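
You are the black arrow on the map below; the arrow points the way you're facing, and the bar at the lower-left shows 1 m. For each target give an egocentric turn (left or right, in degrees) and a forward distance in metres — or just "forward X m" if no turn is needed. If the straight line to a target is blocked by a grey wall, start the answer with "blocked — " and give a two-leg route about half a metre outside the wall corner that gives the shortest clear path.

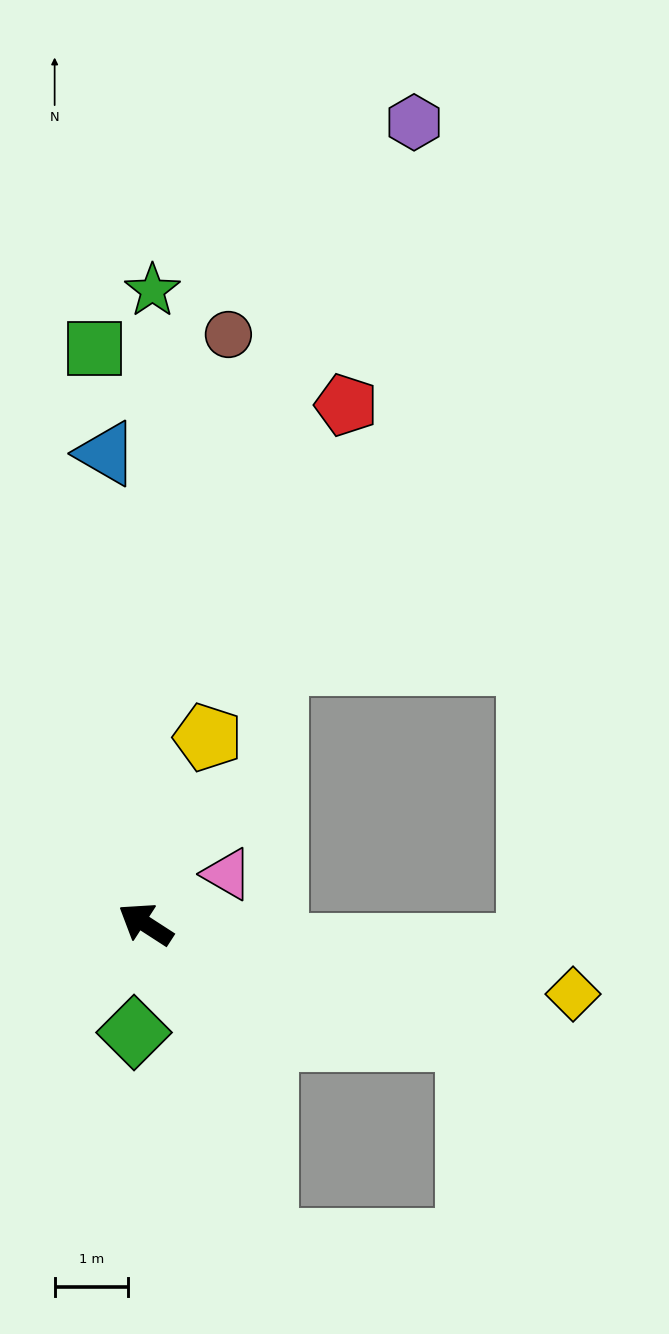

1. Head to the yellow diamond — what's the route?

turn right 156°, forward 5.9 m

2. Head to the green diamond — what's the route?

turn left 117°, forward 1.5 m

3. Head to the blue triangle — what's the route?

turn right 52°, forward 6.4 m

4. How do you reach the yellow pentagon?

turn right 76°, forward 2.7 m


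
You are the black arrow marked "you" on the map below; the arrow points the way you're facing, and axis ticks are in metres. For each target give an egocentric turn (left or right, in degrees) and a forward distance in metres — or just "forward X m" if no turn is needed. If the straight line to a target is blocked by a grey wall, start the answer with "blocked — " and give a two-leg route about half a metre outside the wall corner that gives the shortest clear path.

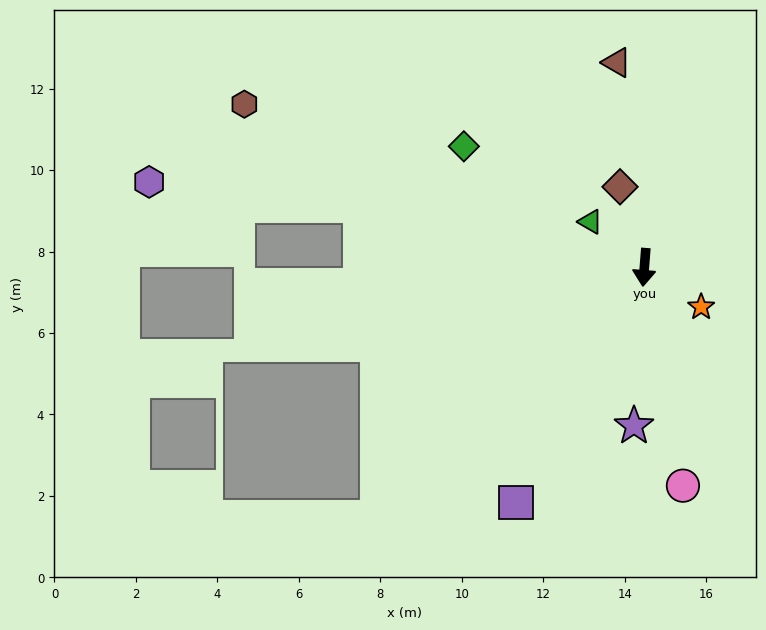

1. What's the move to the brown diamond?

turn right 159°, forward 2.1 m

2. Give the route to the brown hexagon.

turn right 108°, forward 10.6 m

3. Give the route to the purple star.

forward 3.9 m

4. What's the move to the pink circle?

turn left 14°, forward 5.4 m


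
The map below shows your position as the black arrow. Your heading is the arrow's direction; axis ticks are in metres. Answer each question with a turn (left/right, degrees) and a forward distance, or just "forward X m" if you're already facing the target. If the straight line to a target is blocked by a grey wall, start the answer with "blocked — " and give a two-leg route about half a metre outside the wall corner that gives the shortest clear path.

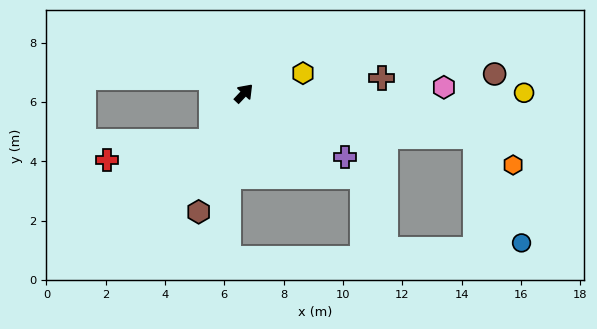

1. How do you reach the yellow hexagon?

turn right 28°, forward 2.1 m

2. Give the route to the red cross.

blocked — turn right 171°, forward 2.0 m, then turn right 46°, forward 3.6 m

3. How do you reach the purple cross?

turn right 79°, forward 4.0 m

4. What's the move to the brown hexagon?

turn right 158°, forward 4.3 m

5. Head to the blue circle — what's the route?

blocked — turn right 57°, forward 7.9 m, then turn right 56°, forward 3.9 m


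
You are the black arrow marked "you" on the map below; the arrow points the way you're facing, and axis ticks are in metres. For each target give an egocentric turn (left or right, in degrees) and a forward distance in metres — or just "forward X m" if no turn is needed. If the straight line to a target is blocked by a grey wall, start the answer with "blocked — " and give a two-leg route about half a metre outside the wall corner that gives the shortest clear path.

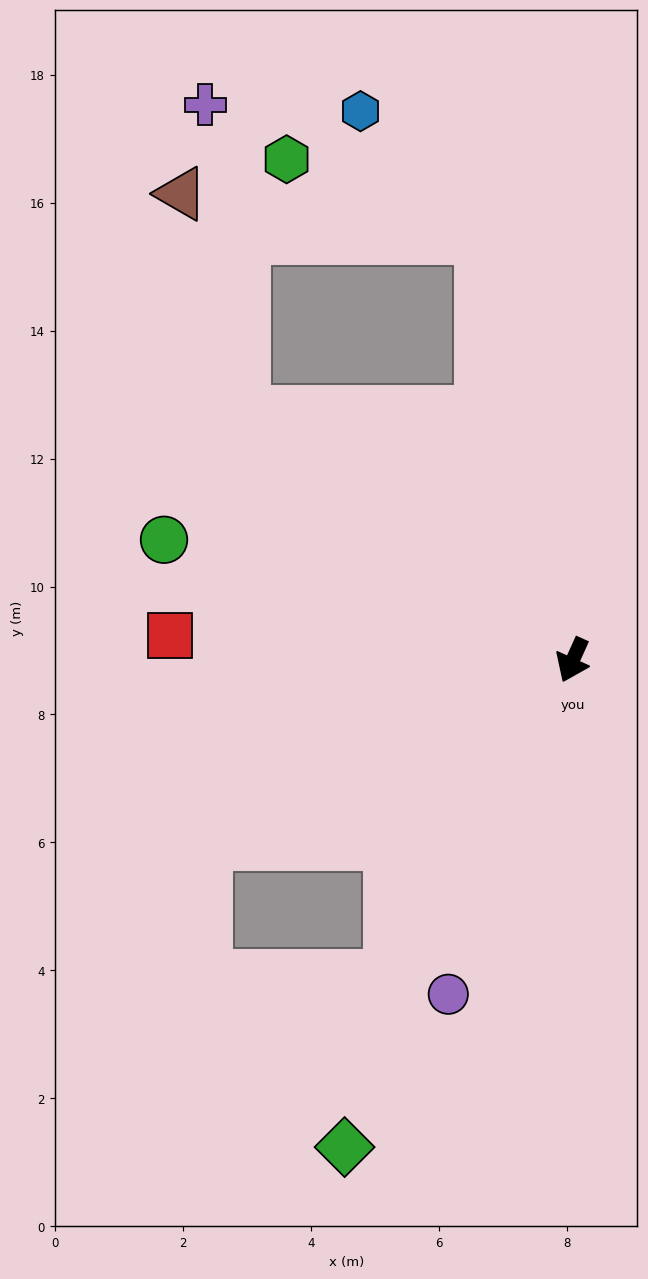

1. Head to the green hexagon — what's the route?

blocked — turn right 144°, forward 6.8 m, then turn left 56°, forward 3.3 m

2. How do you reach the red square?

turn right 69°, forward 6.3 m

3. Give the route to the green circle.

turn right 82°, forward 6.7 m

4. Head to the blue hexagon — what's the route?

blocked — turn right 144°, forward 6.8 m, then turn left 32°, forward 2.7 m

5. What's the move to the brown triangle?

blocked — turn right 103°, forward 6.4 m, then turn right 37°, forward 3.6 m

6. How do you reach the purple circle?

turn left 4°, forward 5.6 m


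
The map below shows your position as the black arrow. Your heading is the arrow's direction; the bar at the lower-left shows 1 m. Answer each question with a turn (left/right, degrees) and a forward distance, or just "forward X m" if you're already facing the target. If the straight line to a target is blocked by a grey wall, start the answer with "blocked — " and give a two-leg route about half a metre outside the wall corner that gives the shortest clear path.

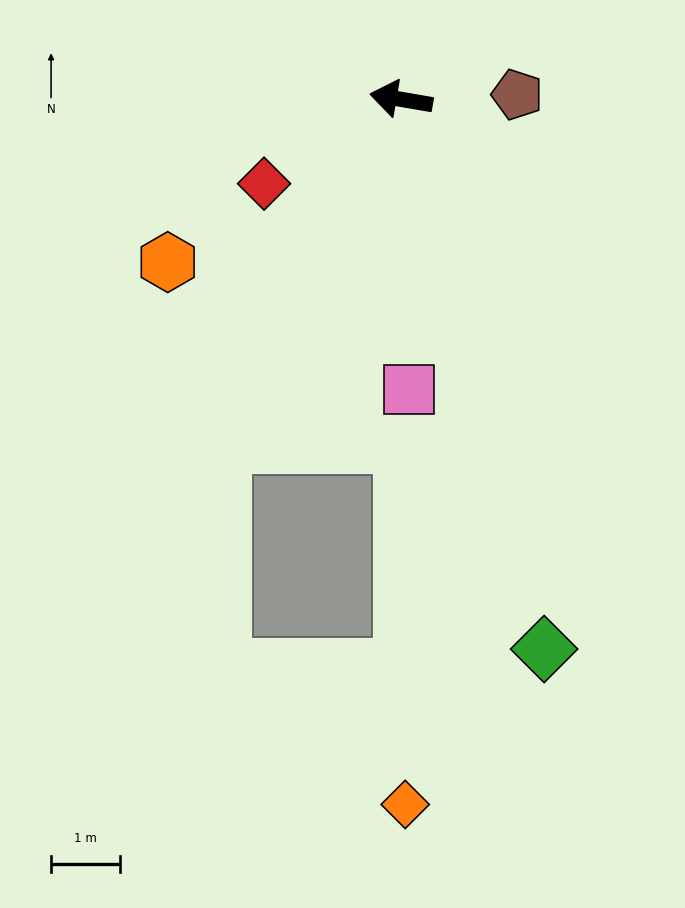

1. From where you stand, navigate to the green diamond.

turn left 114°, forward 8.2 m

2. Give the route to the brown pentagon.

turn right 168°, forward 1.7 m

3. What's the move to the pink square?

turn left 101°, forward 4.2 m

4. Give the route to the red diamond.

turn left 41°, forward 2.3 m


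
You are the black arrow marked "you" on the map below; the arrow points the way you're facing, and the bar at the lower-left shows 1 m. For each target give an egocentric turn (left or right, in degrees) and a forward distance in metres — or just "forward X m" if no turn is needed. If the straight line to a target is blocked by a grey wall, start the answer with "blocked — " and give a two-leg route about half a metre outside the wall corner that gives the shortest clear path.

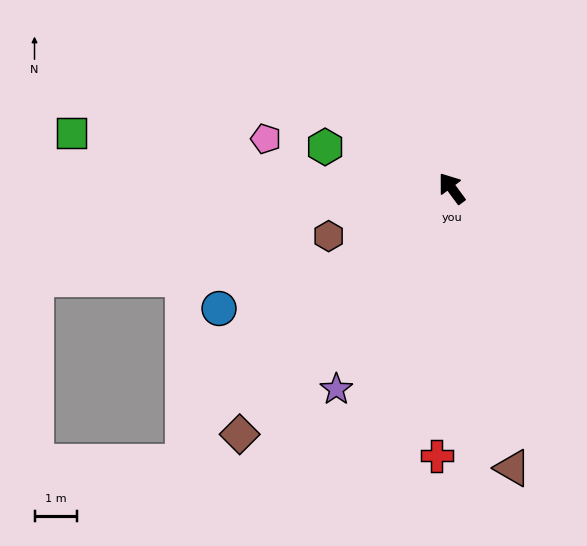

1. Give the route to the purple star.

turn left 114°, forward 5.4 m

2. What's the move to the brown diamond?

turn left 103°, forward 7.6 m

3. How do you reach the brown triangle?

turn left 156°, forward 6.7 m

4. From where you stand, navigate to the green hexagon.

turn left 35°, forward 3.1 m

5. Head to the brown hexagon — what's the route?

turn left 75°, forward 3.1 m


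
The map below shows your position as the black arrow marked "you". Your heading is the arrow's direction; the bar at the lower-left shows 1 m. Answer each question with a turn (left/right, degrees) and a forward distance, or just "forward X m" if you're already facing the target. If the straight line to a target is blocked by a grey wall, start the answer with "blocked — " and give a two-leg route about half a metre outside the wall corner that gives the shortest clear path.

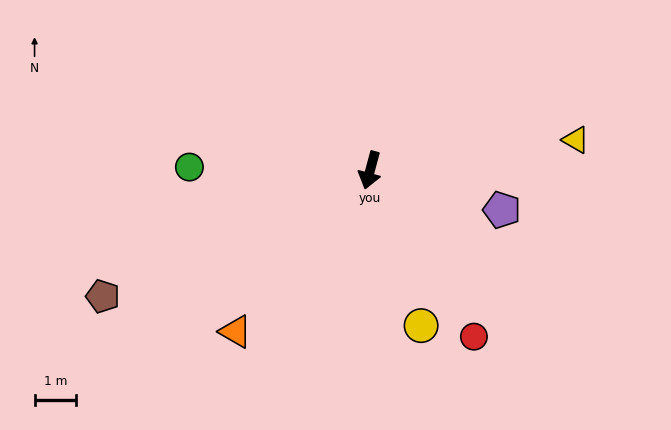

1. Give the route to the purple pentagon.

turn left 88°, forward 3.3 m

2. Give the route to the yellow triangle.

turn left 113°, forward 5.0 m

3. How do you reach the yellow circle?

turn left 33°, forward 3.9 m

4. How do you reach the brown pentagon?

turn right 50°, forward 7.1 m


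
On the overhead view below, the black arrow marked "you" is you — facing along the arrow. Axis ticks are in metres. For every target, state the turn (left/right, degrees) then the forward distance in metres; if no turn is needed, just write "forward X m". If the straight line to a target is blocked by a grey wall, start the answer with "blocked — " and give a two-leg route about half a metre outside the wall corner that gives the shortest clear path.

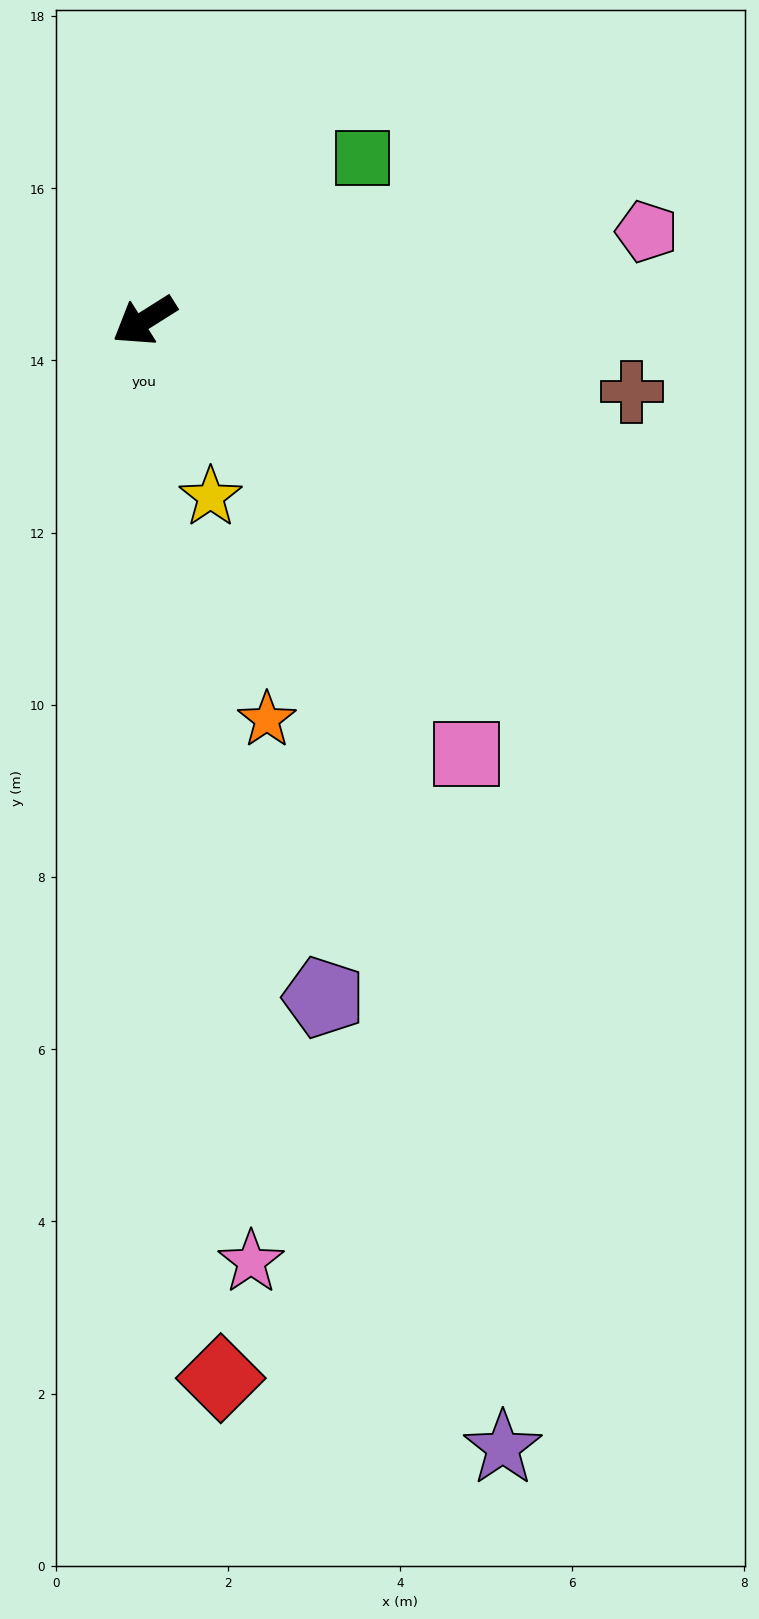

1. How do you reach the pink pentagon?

turn left 158°, forward 5.9 m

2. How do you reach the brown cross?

turn left 139°, forward 5.7 m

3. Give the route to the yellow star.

turn left 78°, forward 2.2 m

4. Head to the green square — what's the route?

turn right 176°, forward 3.2 m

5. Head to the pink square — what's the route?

turn left 94°, forward 6.3 m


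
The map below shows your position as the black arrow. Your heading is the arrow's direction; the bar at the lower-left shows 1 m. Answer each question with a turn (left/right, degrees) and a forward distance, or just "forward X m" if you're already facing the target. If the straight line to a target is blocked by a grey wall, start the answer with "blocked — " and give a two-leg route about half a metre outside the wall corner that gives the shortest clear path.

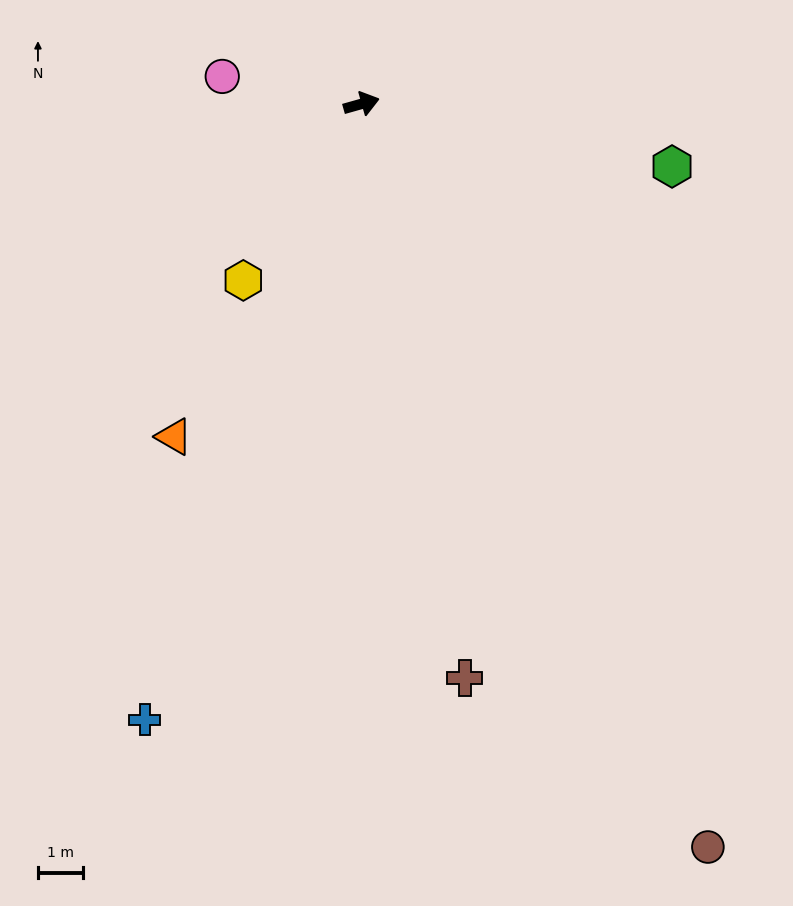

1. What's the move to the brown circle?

turn right 81°, forward 18.4 m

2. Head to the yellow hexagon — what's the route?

turn right 140°, forward 4.8 m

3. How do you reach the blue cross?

turn right 125°, forward 14.6 m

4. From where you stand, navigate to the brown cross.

turn right 96°, forward 13.1 m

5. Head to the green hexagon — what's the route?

turn right 27°, forward 7.1 m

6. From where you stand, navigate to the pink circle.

turn left 153°, forward 3.2 m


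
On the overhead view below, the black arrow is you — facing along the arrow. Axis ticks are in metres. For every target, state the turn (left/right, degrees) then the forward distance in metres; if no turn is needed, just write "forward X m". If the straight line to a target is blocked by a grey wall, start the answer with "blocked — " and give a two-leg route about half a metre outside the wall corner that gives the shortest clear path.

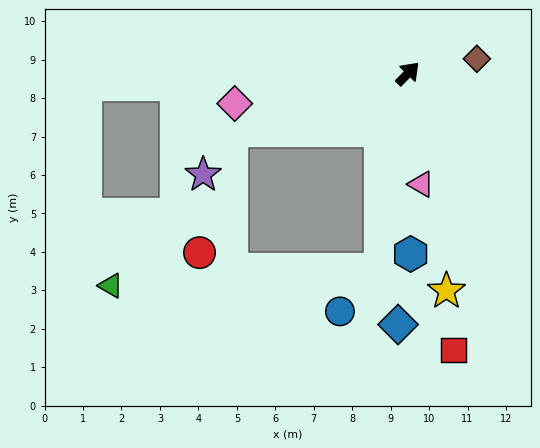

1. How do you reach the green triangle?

blocked — turn right 144°, forward 5.1 m, then turn right 78°, forward 7.0 m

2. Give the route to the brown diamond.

turn right 34°, forward 1.8 m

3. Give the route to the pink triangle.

turn right 129°, forward 2.9 m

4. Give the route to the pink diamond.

turn left 144°, forward 4.6 m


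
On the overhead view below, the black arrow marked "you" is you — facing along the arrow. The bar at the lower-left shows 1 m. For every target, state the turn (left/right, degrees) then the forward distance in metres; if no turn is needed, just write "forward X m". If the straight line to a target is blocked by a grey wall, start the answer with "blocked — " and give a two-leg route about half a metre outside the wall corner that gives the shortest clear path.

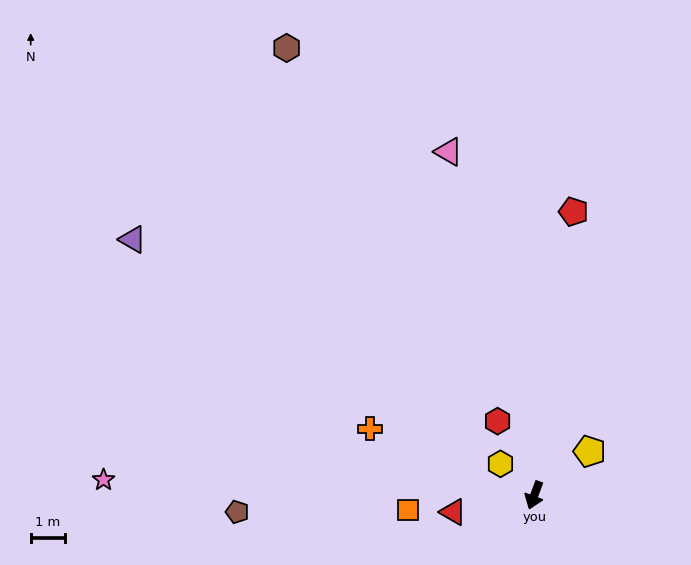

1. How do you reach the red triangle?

turn right 58°, forward 2.5 m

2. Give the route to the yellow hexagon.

turn right 113°, forward 1.4 m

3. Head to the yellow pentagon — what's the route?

turn left 149°, forward 2.1 m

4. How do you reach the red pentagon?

turn right 168°, forward 8.5 m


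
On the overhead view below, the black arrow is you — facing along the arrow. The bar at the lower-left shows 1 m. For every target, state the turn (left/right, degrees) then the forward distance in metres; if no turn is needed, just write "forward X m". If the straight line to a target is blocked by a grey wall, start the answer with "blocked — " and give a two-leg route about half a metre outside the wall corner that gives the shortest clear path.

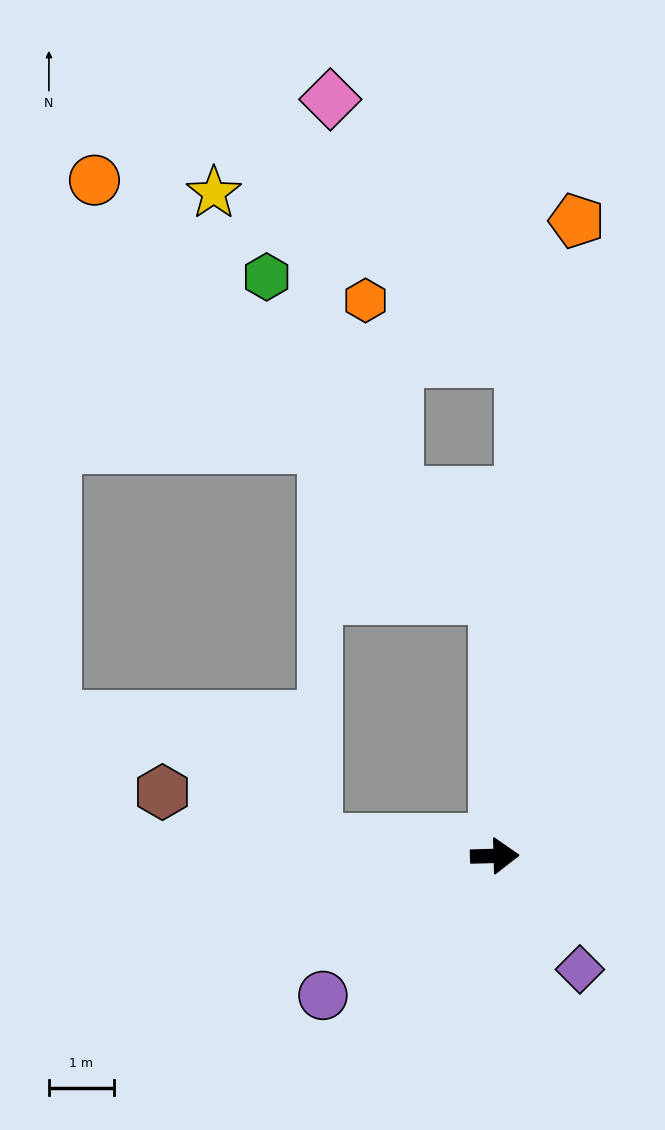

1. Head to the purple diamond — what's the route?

turn right 55°, forward 2.2 m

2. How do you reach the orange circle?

blocked — turn left 88°, forward 4.0 m, then turn left 44°, forward 8.9 m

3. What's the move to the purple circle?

turn right 143°, forward 3.4 m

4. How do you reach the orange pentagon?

turn left 81°, forward 9.9 m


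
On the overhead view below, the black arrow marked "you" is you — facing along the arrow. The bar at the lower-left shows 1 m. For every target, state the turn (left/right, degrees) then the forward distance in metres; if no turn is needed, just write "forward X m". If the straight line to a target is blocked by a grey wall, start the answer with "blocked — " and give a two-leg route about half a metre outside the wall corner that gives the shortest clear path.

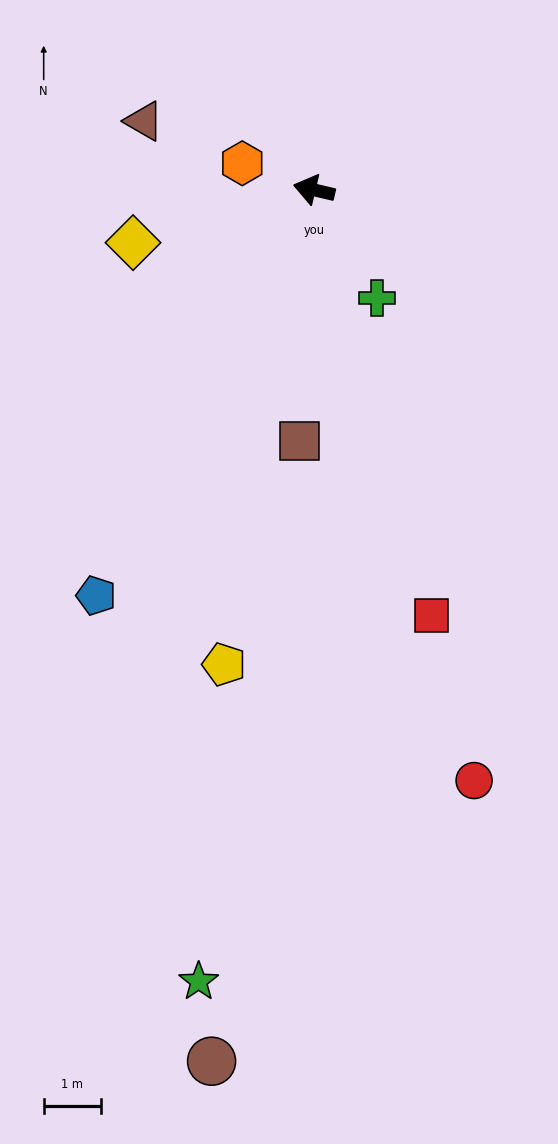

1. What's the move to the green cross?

turn left 134°, forward 2.2 m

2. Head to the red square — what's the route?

turn left 119°, forward 7.7 m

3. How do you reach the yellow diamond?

turn left 30°, forward 3.3 m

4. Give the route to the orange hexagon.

turn right 7°, forward 1.3 m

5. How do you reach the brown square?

turn left 100°, forward 4.4 m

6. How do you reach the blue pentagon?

turn left 75°, forward 8.0 m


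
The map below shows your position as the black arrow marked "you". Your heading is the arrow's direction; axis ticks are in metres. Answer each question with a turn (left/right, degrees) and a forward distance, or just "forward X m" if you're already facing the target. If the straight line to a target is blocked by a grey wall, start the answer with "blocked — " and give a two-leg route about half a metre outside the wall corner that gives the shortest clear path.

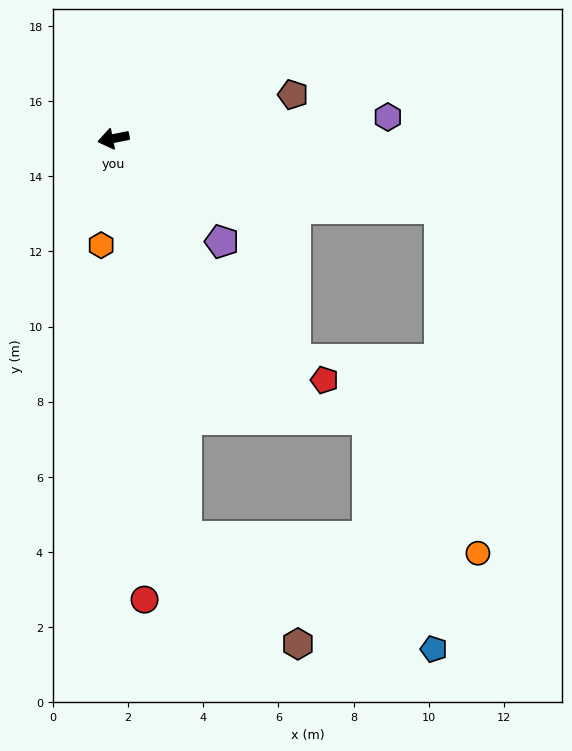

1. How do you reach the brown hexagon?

blocked — turn left 89°, forward 10.8 m, then turn left 36°, forward 4.1 m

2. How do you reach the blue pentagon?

blocked — turn left 89°, forward 10.8 m, then turn left 55°, forward 7.2 m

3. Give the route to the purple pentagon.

turn left 125°, forward 4.0 m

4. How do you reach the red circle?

turn left 83°, forward 12.3 m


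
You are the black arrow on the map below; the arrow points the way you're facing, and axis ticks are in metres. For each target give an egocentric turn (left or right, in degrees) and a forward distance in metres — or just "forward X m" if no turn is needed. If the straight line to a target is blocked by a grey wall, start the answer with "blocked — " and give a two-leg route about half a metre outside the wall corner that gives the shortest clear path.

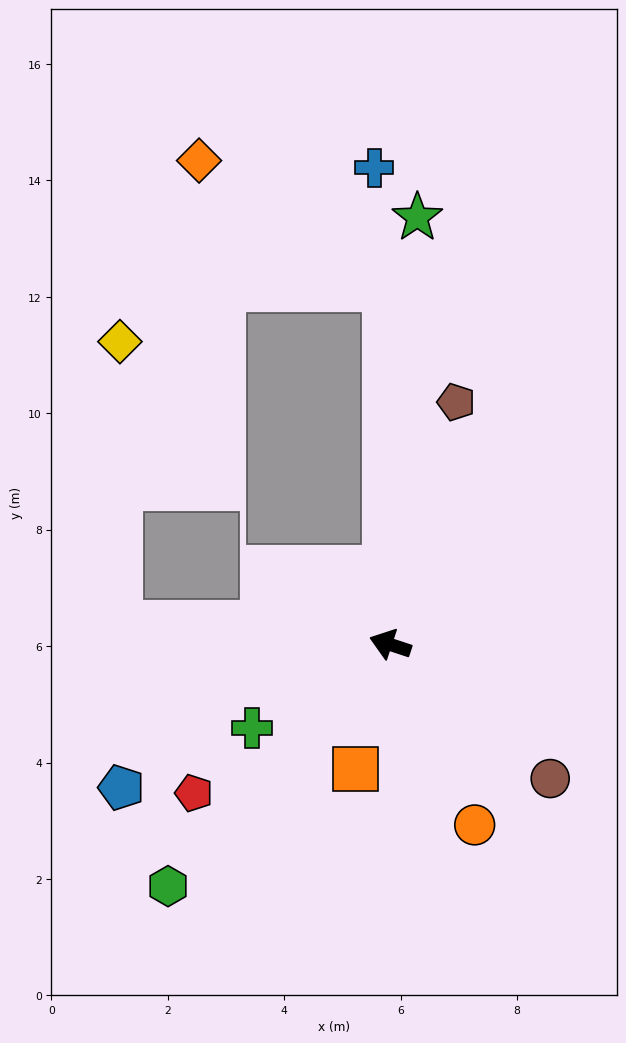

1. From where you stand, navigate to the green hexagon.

turn left 66°, forward 5.6 m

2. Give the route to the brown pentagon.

turn right 87°, forward 4.3 m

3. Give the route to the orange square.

turn left 93°, forward 2.2 m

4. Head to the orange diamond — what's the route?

blocked — turn right 71°, forward 6.2 m, then turn left 56°, forward 3.9 m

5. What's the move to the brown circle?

turn left 158°, forward 3.6 m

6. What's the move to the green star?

turn right 75°, forward 7.4 m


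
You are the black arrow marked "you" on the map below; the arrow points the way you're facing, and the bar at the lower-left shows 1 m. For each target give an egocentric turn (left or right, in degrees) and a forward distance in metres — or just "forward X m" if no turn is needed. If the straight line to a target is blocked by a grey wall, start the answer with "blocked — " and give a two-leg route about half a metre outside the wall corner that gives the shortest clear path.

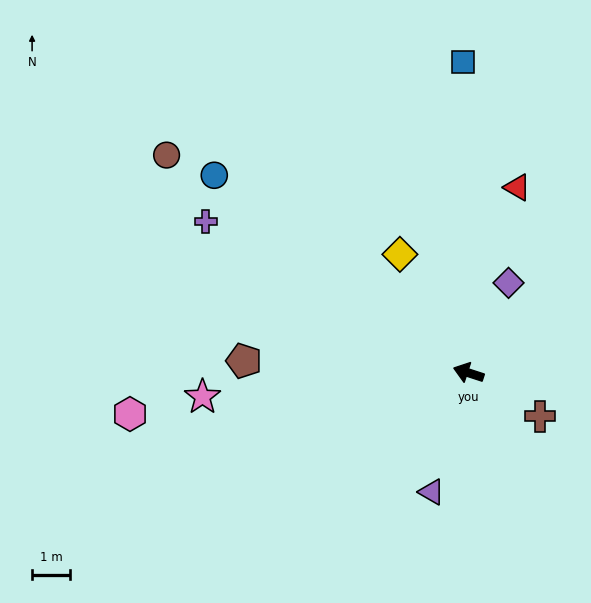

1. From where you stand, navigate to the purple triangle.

turn left 91°, forward 3.3 m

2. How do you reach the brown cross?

turn left 167°, forward 2.2 m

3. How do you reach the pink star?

turn left 23°, forward 7.1 m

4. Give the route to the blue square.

turn right 71°, forward 8.2 m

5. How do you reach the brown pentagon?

turn left 15°, forward 6.0 m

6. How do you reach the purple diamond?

turn right 96°, forward 2.6 m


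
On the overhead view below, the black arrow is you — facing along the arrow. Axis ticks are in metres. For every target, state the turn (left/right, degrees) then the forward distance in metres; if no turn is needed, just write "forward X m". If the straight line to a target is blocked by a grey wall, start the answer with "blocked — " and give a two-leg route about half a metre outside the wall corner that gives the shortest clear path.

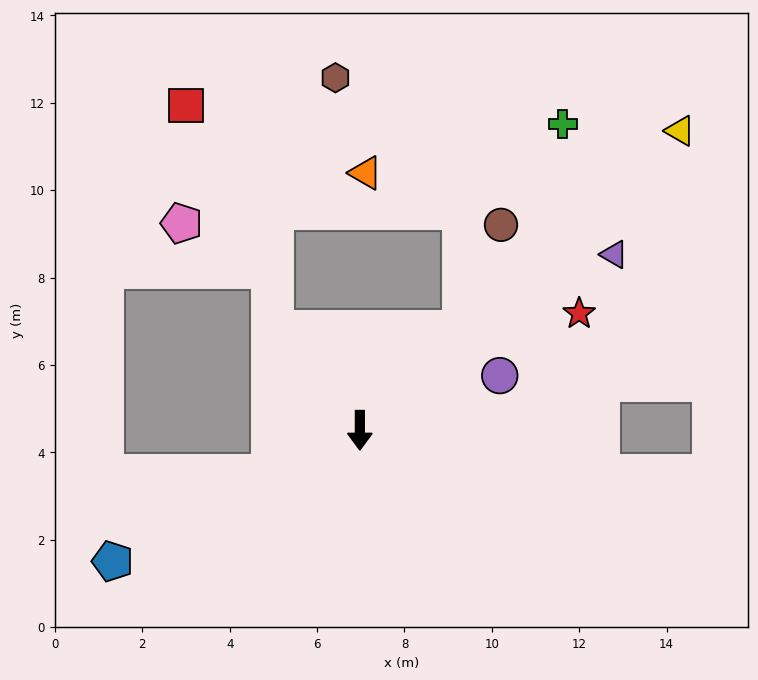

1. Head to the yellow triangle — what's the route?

turn left 133°, forward 10.0 m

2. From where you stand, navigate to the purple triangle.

turn left 125°, forward 7.1 m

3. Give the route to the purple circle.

turn left 111°, forward 3.4 m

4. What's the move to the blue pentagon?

turn right 62°, forward 6.4 m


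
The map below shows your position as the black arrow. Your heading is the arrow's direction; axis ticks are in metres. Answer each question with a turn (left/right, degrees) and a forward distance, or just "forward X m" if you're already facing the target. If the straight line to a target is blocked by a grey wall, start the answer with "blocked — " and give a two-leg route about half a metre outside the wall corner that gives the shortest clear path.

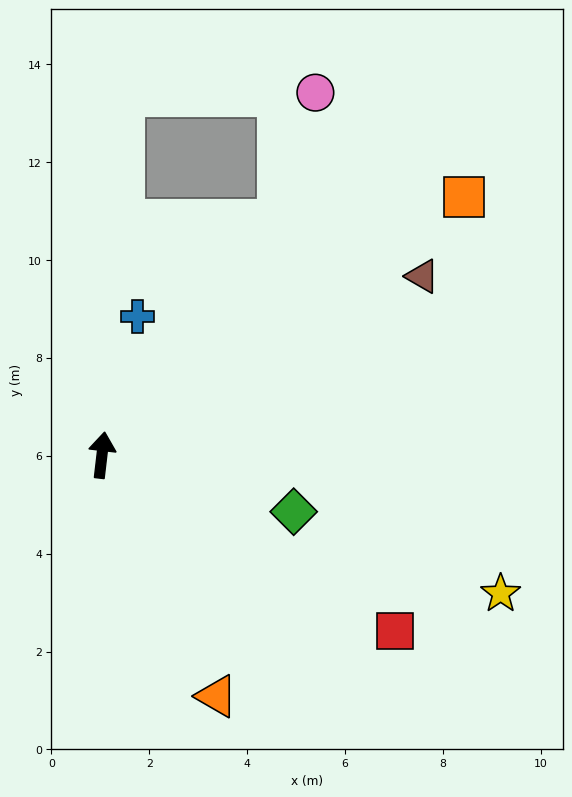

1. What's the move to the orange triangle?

turn right 148°, forward 5.5 m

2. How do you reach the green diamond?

turn right 100°, forward 4.1 m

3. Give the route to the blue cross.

turn right 8°, forward 2.9 m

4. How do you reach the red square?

turn right 114°, forward 7.0 m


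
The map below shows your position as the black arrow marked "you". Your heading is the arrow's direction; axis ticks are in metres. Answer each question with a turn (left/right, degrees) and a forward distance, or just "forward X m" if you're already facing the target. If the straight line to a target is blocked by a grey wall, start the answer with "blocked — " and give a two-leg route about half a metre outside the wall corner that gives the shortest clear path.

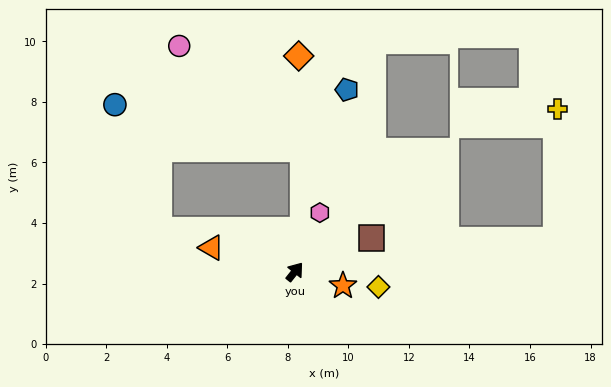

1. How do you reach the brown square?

turn right 28°, forward 2.8 m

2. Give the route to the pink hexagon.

turn left 15°, forward 2.1 m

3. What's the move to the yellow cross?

blocked — turn right 45°, forward 8.7 m, then turn left 83°, forward 4.3 m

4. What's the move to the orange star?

turn right 68°, forward 1.7 m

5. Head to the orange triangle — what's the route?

turn left 112°, forward 2.9 m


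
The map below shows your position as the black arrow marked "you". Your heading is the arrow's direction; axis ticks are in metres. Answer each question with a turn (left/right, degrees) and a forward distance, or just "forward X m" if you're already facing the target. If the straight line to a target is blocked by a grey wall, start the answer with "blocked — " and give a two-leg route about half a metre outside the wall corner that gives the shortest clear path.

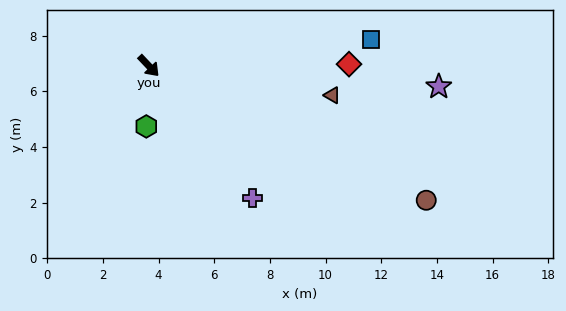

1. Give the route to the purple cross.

turn right 5°, forward 6.0 m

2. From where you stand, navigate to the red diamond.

turn left 47°, forward 7.2 m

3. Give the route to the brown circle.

turn left 21°, forward 11.1 m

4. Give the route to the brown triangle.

turn left 37°, forward 6.7 m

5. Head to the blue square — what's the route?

turn left 53°, forward 8.0 m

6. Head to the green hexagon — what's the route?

turn right 46°, forward 2.2 m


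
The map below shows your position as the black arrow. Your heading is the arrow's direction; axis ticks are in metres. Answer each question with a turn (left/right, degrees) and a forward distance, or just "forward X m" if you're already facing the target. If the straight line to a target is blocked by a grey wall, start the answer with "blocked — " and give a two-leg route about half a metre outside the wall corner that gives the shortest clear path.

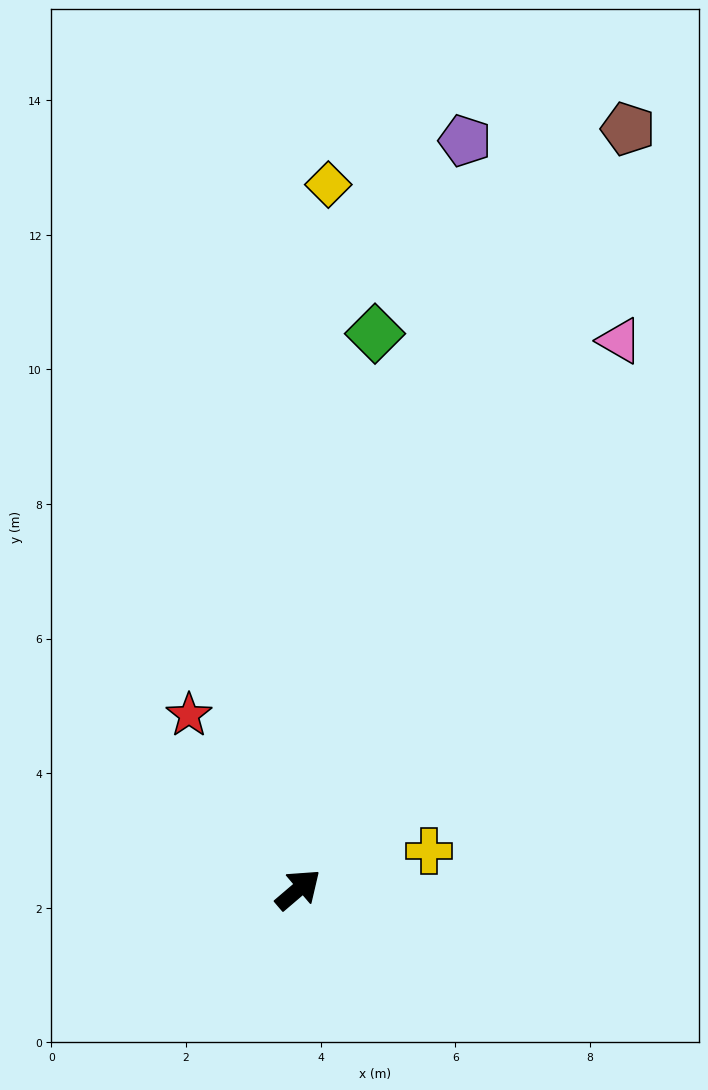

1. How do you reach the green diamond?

turn left 42°, forward 8.3 m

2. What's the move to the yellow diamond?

turn left 47°, forward 10.5 m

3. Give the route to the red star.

turn left 82°, forward 3.1 m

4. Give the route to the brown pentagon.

turn left 26°, forward 12.3 m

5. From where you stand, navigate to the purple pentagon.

turn left 37°, forward 11.4 m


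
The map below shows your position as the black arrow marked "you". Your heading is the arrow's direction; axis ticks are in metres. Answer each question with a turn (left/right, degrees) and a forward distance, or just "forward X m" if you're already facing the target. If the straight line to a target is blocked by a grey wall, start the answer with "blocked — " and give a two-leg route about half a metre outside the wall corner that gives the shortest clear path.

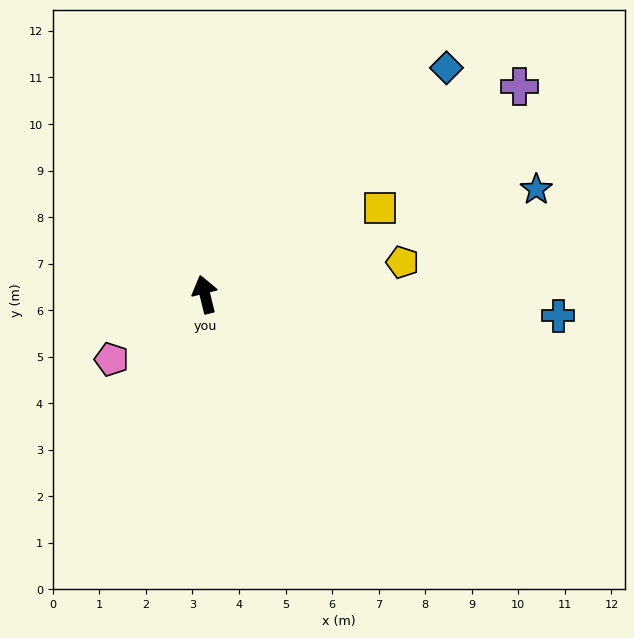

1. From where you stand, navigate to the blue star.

turn right 86°, forward 7.5 m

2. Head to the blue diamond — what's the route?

turn right 61°, forward 7.1 m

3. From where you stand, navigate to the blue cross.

turn right 107°, forward 7.6 m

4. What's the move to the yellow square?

turn right 78°, forward 4.2 m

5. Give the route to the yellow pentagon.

turn right 95°, forward 4.3 m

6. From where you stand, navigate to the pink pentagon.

turn left 111°, forward 2.4 m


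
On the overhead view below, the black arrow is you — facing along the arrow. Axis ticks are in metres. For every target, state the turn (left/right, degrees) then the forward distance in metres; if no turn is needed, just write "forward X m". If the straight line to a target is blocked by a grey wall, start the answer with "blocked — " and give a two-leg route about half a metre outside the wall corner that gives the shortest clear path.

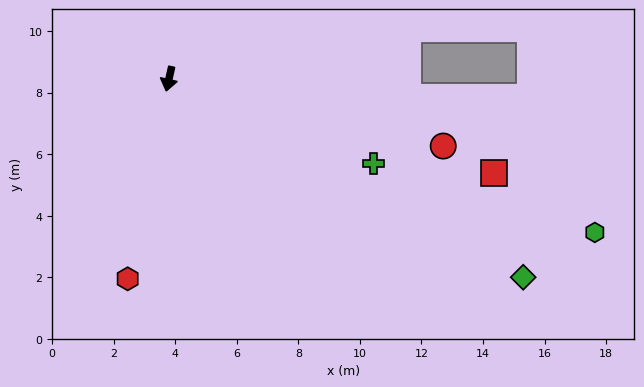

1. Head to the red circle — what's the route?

turn left 89°, forward 9.2 m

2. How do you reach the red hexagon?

forward 6.6 m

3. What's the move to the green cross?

turn left 80°, forward 7.2 m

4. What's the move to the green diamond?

turn left 73°, forward 13.2 m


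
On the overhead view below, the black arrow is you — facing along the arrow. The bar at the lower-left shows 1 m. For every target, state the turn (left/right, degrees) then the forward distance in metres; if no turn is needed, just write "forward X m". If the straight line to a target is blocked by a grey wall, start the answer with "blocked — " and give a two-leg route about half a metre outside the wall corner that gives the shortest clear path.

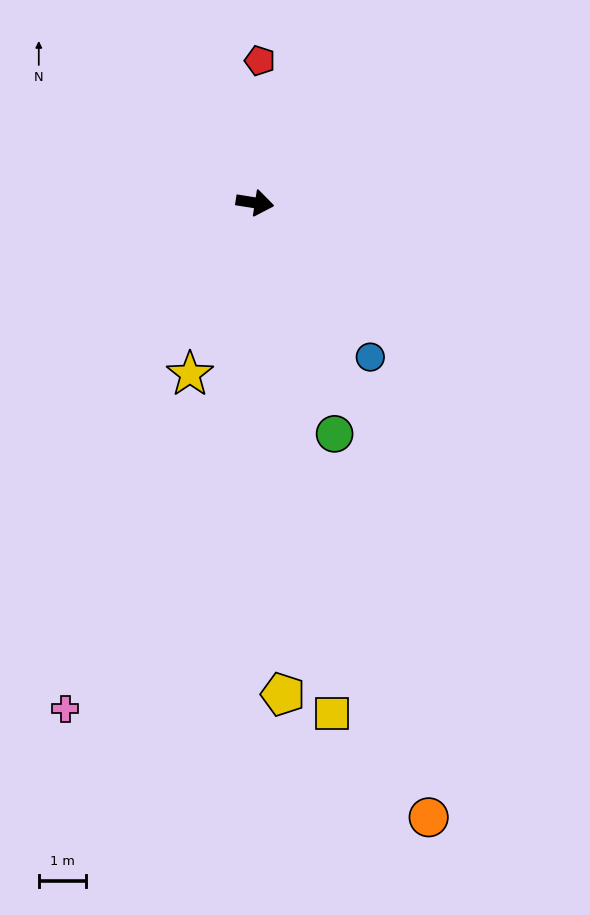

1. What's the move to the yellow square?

turn right 72°, forward 10.9 m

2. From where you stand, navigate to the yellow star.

turn right 102°, forward 3.9 m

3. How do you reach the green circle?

turn right 62°, forward 5.2 m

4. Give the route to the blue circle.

turn right 44°, forward 4.1 m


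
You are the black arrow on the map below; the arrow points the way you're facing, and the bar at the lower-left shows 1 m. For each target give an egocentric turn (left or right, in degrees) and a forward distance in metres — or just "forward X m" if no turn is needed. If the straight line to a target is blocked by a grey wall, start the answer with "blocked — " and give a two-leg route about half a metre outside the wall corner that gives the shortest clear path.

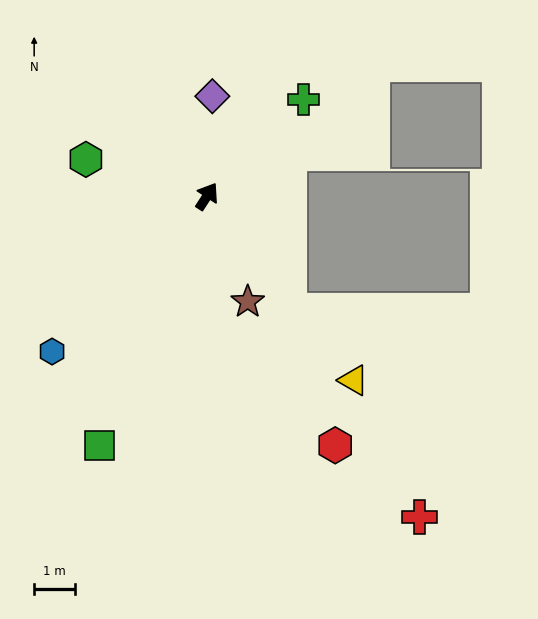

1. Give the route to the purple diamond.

turn left 30°, forward 2.4 m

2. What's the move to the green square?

turn right 170°, forward 6.6 m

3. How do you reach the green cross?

turn right 12°, forward 3.3 m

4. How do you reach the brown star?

turn right 126°, forward 2.7 m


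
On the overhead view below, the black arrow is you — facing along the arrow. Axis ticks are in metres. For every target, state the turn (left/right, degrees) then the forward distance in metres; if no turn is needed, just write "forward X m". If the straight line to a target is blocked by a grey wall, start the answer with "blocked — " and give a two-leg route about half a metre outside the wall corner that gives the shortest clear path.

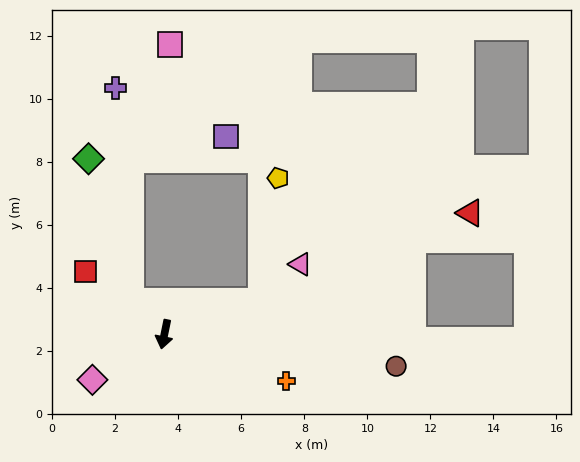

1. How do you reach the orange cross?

turn left 81°, forward 4.1 m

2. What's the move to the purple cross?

blocked — turn right 123°, forward 1.5 m, then turn right 41°, forward 6.8 m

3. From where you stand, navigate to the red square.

turn right 117°, forward 3.2 m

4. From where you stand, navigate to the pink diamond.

turn right 46°, forward 2.7 m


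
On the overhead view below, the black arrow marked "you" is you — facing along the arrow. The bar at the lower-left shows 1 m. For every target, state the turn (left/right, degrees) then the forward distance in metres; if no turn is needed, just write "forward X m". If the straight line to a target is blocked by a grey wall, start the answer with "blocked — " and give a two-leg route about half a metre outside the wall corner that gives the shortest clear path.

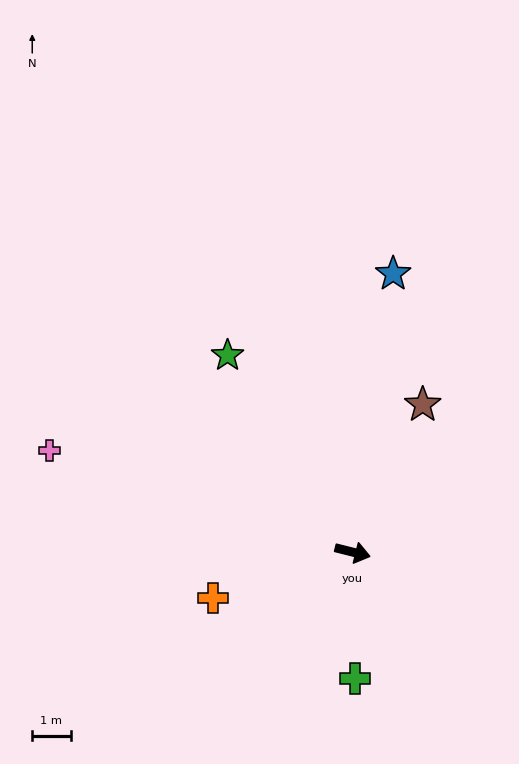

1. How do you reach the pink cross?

turn left 176°, forward 8.3 m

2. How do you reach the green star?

turn left 137°, forward 6.1 m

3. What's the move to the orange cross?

turn right 148°, forward 3.8 m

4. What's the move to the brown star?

turn left 79°, forward 4.2 m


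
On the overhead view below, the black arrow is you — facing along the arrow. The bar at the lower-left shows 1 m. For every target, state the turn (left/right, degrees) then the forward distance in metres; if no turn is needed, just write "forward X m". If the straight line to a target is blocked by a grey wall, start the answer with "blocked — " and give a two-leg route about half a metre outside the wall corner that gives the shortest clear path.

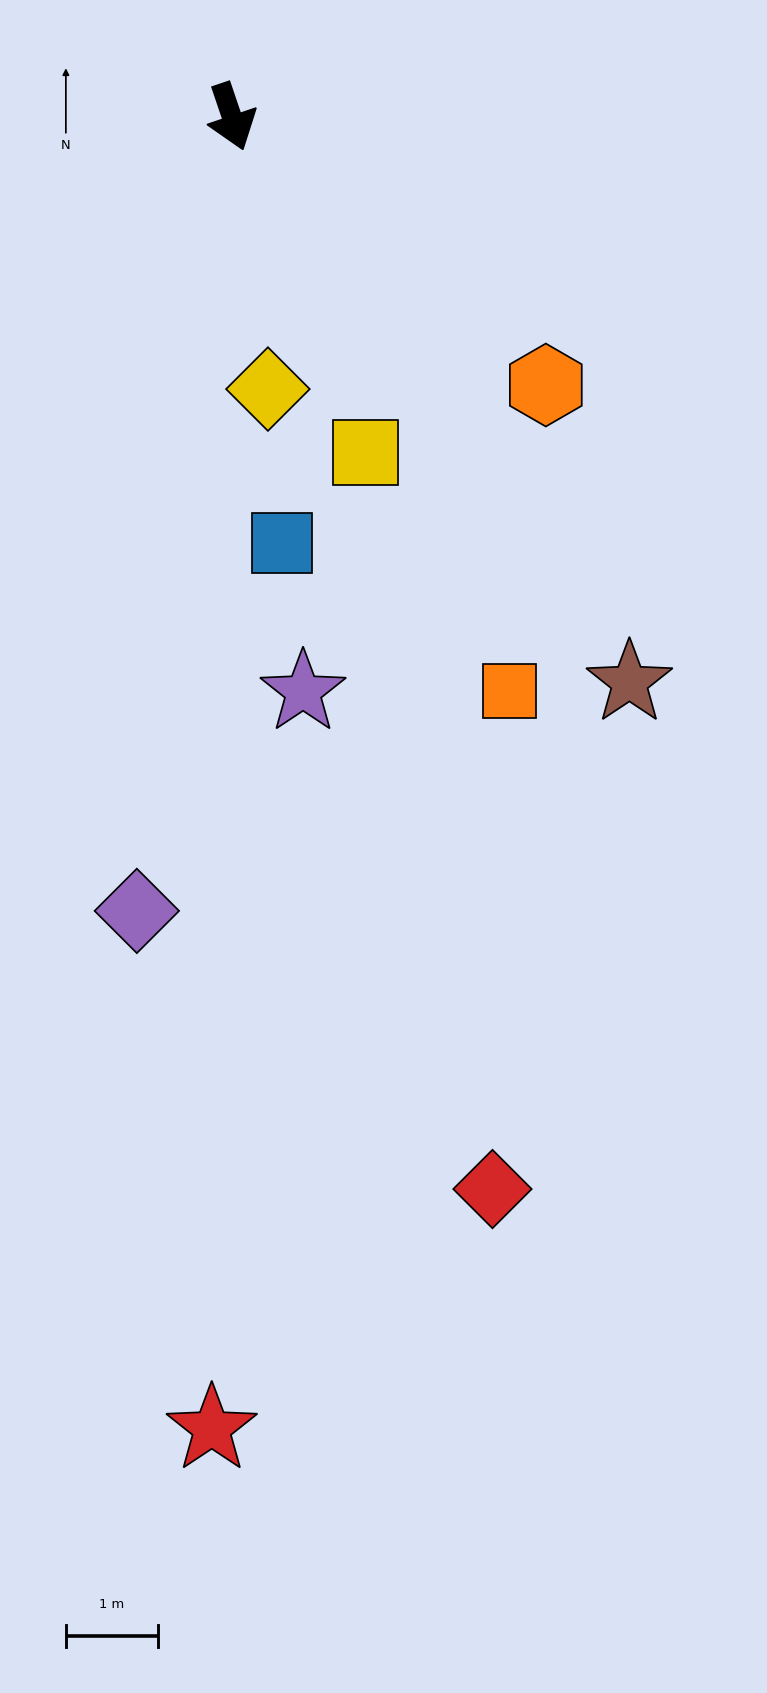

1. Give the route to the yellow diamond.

turn right 11°, forward 3.0 m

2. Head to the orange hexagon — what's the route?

turn left 31°, forward 4.5 m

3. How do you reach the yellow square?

turn left 3°, forward 3.9 m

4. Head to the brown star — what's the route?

turn left 16°, forward 7.5 m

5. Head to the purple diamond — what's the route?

turn right 26°, forward 8.6 m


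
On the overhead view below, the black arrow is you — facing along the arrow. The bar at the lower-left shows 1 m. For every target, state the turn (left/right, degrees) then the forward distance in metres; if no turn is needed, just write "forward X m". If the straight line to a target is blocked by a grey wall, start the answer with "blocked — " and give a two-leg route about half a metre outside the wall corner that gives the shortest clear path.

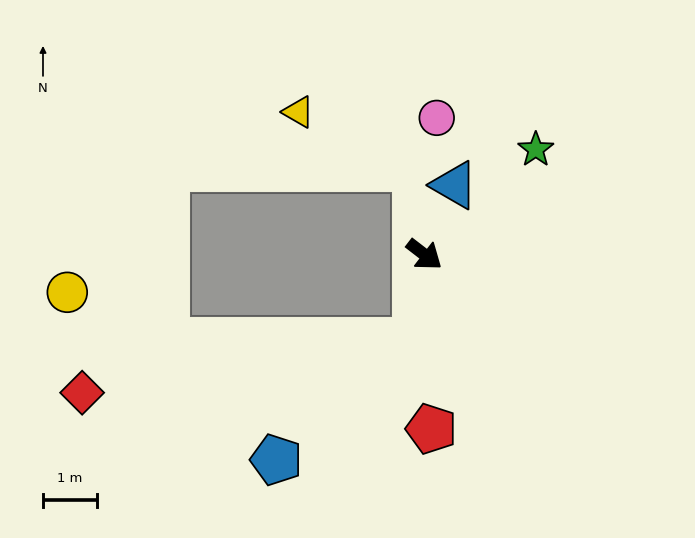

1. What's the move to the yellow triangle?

blocked — turn left 134°, forward 1.6 m, then turn left 58°, forward 2.4 m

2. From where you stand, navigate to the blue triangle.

turn left 104°, forward 1.4 m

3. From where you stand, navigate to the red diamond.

blocked — turn right 58°, forward 1.6 m, then turn right 75°, forward 6.2 m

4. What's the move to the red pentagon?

turn right 50°, forward 3.2 m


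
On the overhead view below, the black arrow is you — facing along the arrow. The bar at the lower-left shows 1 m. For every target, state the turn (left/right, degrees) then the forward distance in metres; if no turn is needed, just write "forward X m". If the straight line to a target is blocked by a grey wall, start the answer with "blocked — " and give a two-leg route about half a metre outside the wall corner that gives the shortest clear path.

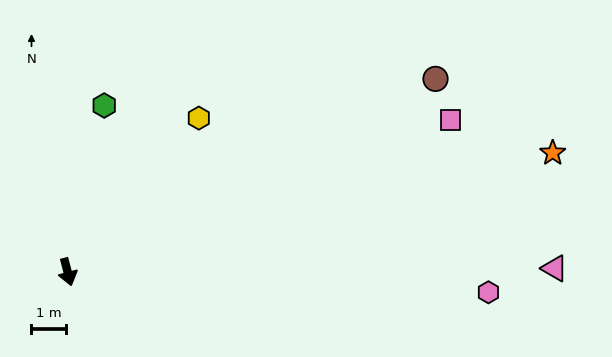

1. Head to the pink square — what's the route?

turn left 97°, forward 11.8 m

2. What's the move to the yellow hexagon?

turn left 125°, forward 5.8 m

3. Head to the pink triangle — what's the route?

turn left 76°, forward 14.0 m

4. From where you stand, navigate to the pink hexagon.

turn left 72°, forward 12.1 m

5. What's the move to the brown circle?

turn left 103°, forward 11.9 m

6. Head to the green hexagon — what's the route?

turn left 153°, forward 4.9 m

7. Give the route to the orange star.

turn left 89°, forward 14.4 m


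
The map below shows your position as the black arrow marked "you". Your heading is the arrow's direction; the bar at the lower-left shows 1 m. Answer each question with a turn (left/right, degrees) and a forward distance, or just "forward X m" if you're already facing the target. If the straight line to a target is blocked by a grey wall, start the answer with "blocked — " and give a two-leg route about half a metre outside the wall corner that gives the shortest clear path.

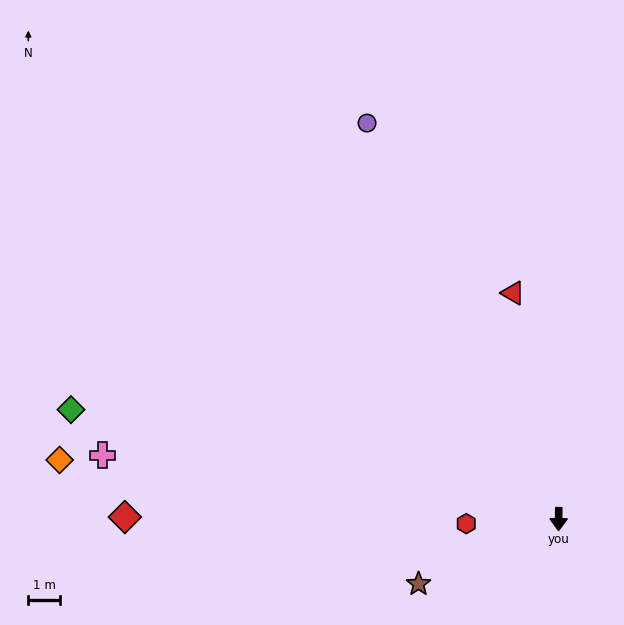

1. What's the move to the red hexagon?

turn right 87°, forward 3.0 m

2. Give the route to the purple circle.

turn right 154°, forward 14.0 m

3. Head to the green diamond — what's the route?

turn right 102°, forward 15.9 m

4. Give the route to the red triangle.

turn right 168°, forward 7.4 m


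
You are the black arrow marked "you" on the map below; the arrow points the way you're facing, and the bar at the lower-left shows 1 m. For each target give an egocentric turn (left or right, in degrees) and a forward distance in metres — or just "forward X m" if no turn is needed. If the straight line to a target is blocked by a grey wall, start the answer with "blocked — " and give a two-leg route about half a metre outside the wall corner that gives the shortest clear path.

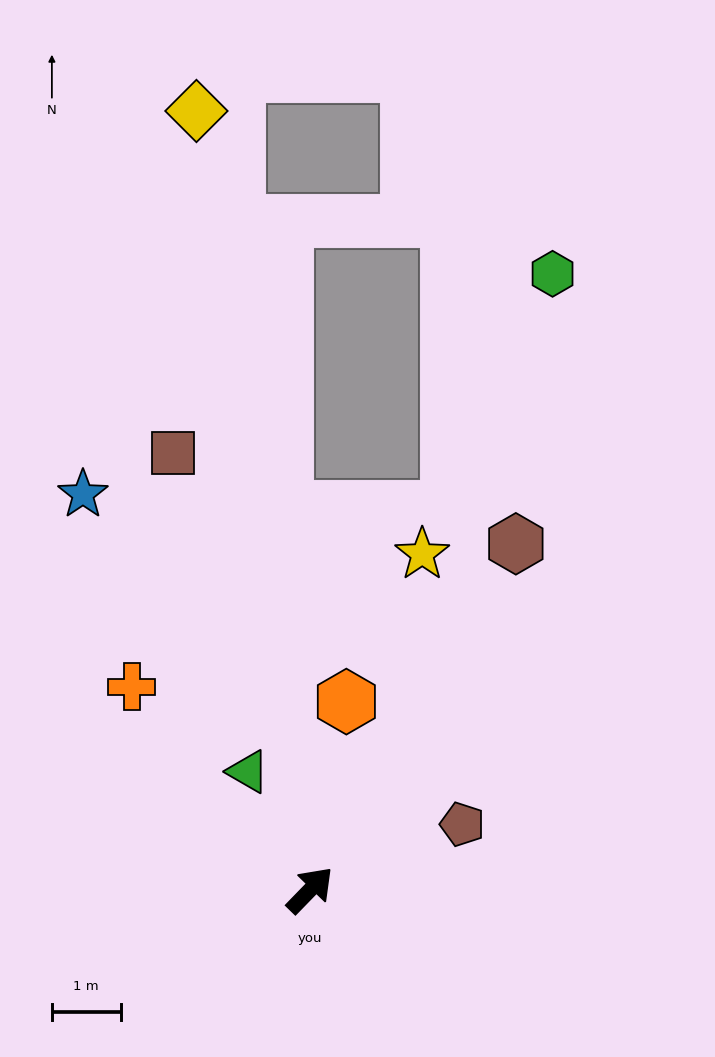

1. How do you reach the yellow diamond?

turn left 52°, forward 11.4 m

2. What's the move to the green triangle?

turn left 72°, forward 1.9 m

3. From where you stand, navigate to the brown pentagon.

turn right 23°, forward 2.4 m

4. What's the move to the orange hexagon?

turn left 33°, forward 2.8 m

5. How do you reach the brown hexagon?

turn left 13°, forward 5.9 m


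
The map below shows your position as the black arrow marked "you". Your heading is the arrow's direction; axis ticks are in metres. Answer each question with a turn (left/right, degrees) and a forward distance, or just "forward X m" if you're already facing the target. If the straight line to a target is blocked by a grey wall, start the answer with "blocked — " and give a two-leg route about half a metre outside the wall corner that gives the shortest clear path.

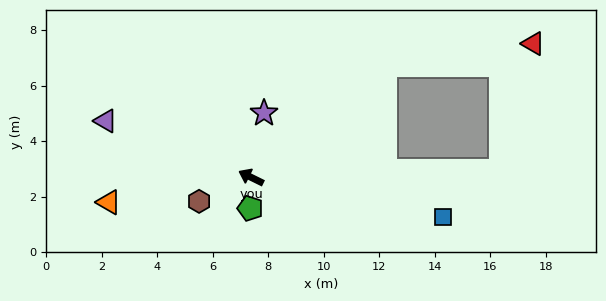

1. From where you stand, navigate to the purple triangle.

turn left 5°, forward 5.6 m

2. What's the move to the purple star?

turn right 75°, forward 2.4 m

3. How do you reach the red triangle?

blocked — turn right 114°, forward 6.3 m, then turn right 31°, forward 5.4 m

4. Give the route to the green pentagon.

turn left 115°, forward 1.1 m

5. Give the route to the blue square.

turn right 165°, forward 7.0 m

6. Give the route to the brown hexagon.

turn left 51°, forward 2.1 m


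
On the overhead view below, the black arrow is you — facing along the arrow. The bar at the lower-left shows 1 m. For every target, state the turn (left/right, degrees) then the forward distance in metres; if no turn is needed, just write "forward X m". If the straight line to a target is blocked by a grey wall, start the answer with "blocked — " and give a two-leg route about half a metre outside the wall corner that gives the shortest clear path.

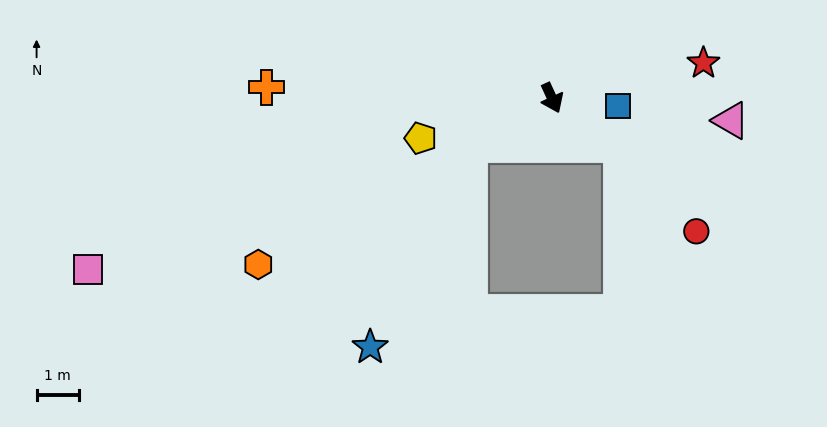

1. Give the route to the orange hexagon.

turn right 85°, forward 8.0 m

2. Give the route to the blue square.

turn left 59°, forward 1.6 m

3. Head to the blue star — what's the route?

blocked — turn right 85°, forward 2.2 m, then turn left 34°, forward 5.3 m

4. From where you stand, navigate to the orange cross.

turn right 117°, forward 6.7 m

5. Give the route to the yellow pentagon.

turn right 98°, forward 3.2 m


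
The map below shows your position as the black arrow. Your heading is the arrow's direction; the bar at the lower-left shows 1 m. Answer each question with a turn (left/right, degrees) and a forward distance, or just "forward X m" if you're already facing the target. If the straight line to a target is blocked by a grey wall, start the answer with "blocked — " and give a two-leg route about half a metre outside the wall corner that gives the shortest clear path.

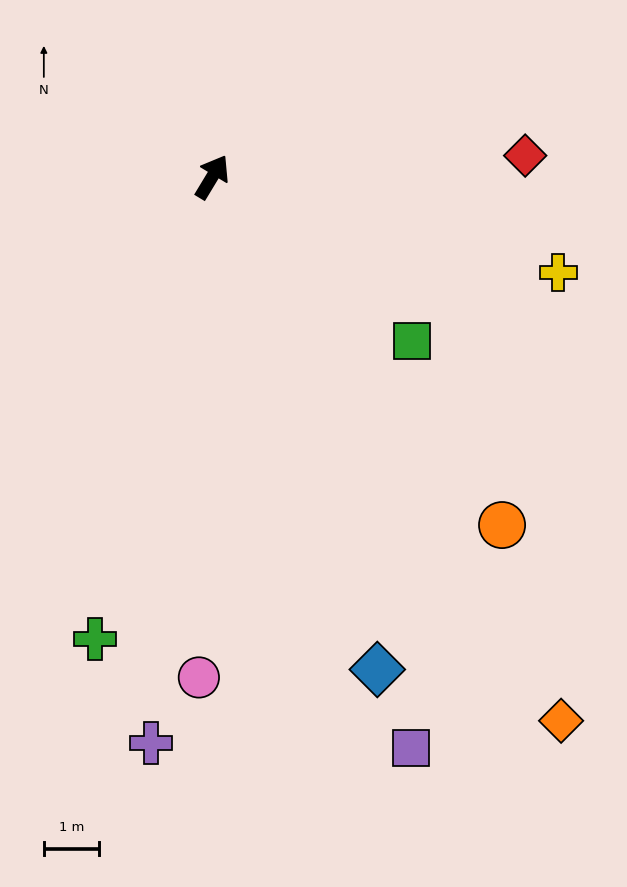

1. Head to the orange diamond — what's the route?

turn right 116°, forward 11.6 m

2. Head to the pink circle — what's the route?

turn right 150°, forward 9.0 m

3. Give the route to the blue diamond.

turn right 130°, forward 9.4 m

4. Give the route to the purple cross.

turn right 155°, forward 10.3 m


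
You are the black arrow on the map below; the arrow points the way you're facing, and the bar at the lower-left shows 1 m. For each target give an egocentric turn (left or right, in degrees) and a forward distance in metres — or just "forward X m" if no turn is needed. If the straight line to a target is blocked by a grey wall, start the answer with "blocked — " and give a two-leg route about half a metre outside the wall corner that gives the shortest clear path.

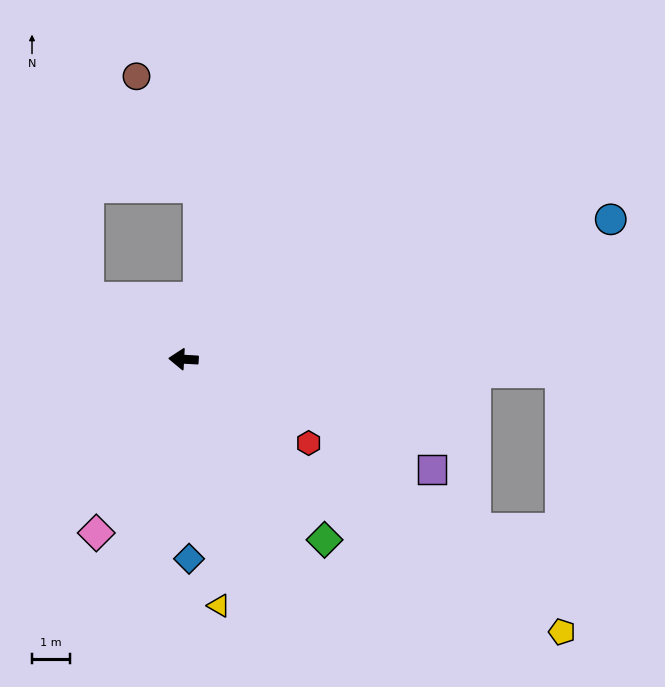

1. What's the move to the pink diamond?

turn left 67°, forward 5.1 m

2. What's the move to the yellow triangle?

turn left 101°, forward 6.5 m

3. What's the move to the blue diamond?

turn left 95°, forward 5.2 m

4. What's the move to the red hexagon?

turn left 149°, forward 3.9 m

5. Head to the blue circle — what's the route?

turn right 159°, forward 11.7 m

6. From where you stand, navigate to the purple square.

turn left 159°, forward 7.1 m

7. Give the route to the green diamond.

turn left 131°, forward 6.0 m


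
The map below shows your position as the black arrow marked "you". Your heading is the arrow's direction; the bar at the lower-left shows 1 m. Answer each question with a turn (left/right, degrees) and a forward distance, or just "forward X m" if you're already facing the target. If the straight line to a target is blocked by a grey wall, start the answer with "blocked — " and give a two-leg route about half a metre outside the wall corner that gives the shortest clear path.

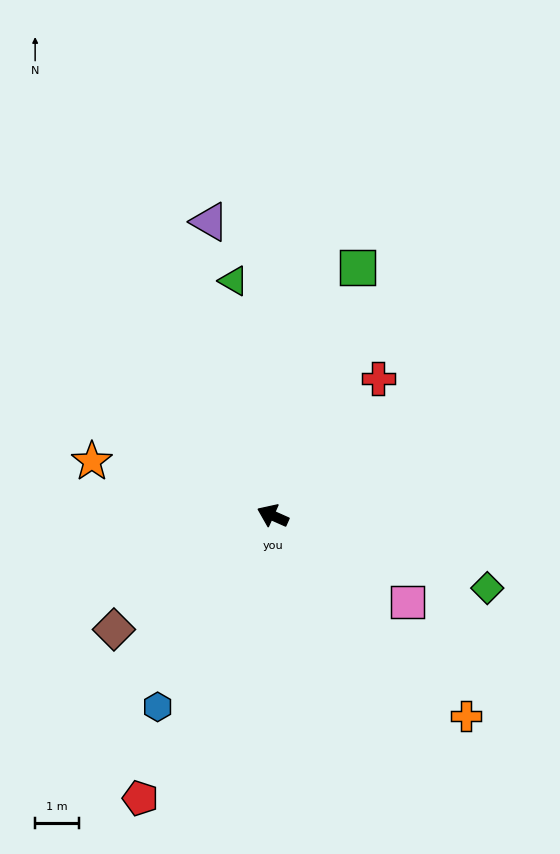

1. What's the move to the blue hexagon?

turn left 83°, forward 5.1 m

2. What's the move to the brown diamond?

turn left 60°, forward 4.5 m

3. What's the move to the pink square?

turn left 171°, forward 3.7 m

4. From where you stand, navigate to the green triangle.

turn right 56°, forward 5.5 m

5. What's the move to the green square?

turn right 85°, forward 6.0 m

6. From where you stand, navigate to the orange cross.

turn left 158°, forward 6.4 m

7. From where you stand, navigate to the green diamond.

turn right 175°, forward 5.2 m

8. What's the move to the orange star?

turn left 7°, forward 4.3 m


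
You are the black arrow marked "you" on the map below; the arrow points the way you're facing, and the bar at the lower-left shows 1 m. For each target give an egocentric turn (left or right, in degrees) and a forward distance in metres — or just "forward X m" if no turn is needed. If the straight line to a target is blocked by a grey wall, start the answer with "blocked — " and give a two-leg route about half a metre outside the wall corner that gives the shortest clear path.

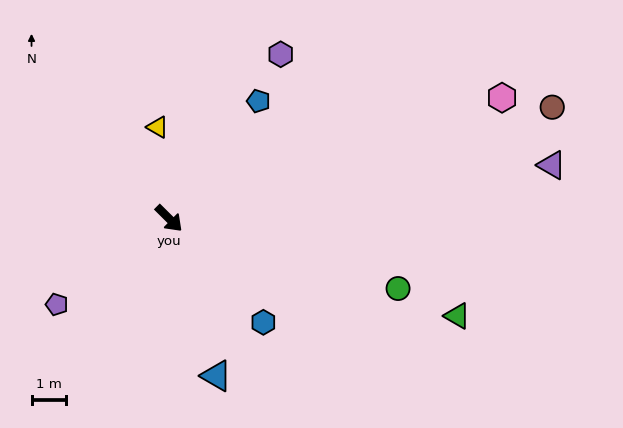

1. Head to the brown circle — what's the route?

turn left 61°, forward 11.5 m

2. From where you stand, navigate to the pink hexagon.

turn left 65°, forward 10.2 m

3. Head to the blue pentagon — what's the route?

turn left 97°, forward 4.3 m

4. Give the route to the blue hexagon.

turn right 3°, forward 4.0 m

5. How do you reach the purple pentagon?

turn right 98°, forward 4.1 m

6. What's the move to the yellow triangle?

turn left 142°, forward 2.7 m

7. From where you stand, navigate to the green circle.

turn left 28°, forward 6.9 m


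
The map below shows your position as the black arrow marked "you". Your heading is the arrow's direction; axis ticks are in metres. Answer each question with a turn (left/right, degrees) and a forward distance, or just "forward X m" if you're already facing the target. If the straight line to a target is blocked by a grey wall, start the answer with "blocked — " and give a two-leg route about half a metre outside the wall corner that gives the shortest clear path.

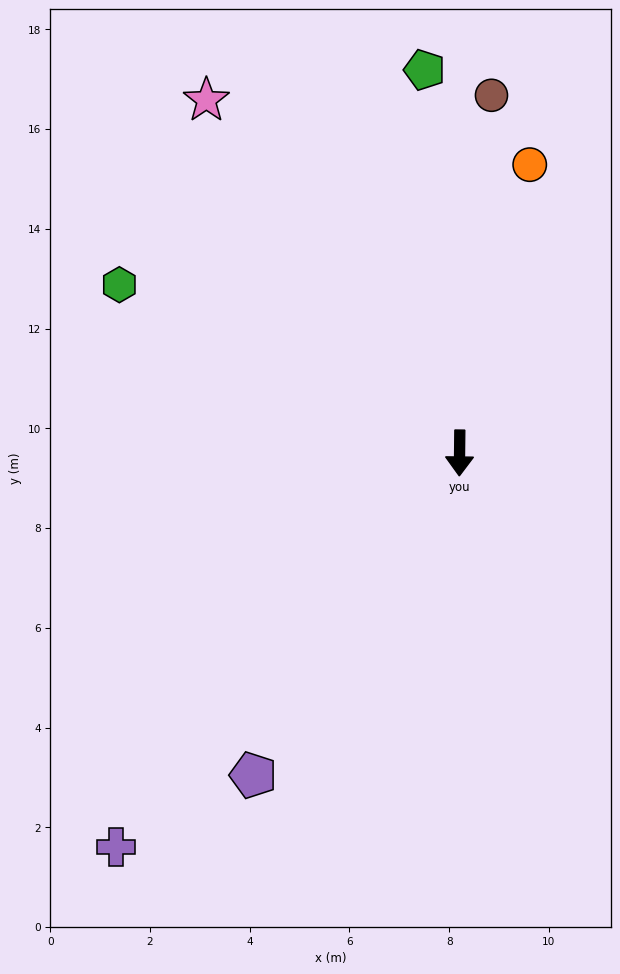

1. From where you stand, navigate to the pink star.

turn right 144°, forward 8.7 m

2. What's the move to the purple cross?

turn right 40°, forward 10.5 m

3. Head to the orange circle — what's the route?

turn left 167°, forward 5.9 m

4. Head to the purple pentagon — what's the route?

turn right 32°, forward 7.7 m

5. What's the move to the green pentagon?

turn right 174°, forward 7.7 m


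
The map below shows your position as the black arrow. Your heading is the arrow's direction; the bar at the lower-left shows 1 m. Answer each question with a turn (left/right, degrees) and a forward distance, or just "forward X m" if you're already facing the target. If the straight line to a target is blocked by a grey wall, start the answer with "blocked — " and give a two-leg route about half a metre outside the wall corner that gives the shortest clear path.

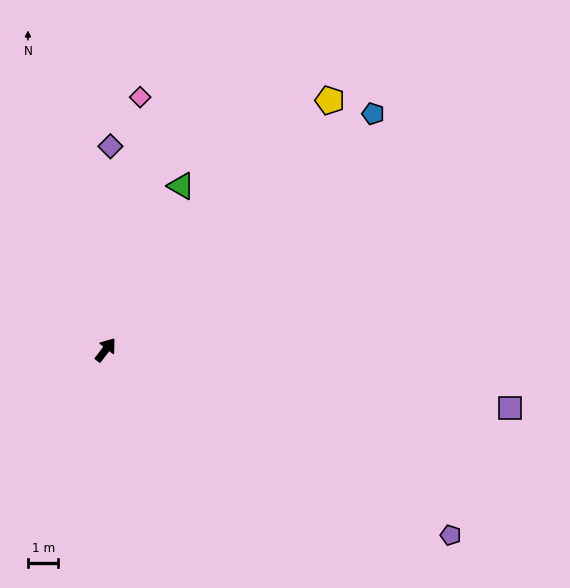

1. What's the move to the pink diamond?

turn left 30°, forward 8.3 m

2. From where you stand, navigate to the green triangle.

turn left 13°, forward 5.9 m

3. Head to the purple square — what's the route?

turn right 61°, forward 13.4 m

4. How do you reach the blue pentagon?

turn right 11°, forward 11.7 m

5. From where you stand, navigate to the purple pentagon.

turn right 81°, forward 12.8 m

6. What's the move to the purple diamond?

turn left 36°, forward 6.7 m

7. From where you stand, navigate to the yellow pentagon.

turn right 4°, forward 11.0 m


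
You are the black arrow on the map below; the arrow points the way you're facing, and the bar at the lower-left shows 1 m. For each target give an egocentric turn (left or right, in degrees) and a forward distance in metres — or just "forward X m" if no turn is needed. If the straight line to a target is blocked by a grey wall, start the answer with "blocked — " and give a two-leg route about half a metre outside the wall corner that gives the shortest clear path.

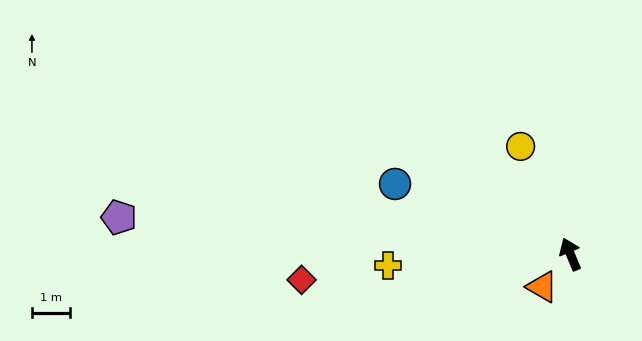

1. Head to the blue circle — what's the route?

turn left 46°, forward 5.0 m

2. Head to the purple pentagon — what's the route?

turn left 63°, forward 11.9 m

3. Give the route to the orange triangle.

turn left 117°, forward 1.1 m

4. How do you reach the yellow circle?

turn left 2°, forward 3.1 m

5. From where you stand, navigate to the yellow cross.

turn left 71°, forward 4.8 m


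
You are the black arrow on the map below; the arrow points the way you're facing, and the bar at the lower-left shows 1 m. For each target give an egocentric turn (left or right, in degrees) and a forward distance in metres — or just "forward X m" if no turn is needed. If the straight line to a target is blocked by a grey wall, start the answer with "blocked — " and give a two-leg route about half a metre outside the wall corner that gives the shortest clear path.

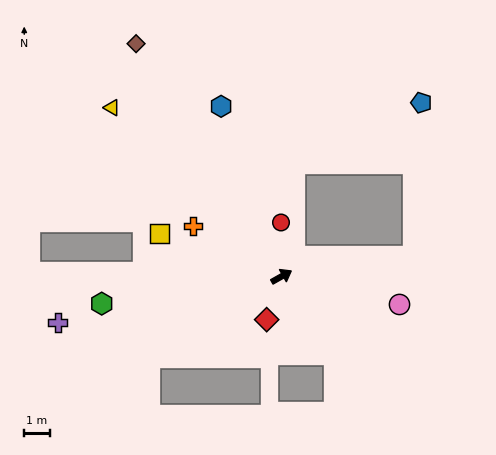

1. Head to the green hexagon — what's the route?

turn left 159°, forward 7.1 m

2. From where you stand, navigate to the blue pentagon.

blocked — turn right 21°, forward 5.2 m, then turn left 79°, forward 6.0 m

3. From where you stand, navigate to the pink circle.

turn right 43°, forward 4.7 m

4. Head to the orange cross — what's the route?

turn left 121°, forward 4.0 m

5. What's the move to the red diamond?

turn right 138°, forward 1.8 m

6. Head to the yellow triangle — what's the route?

turn left 106°, forward 9.3 m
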